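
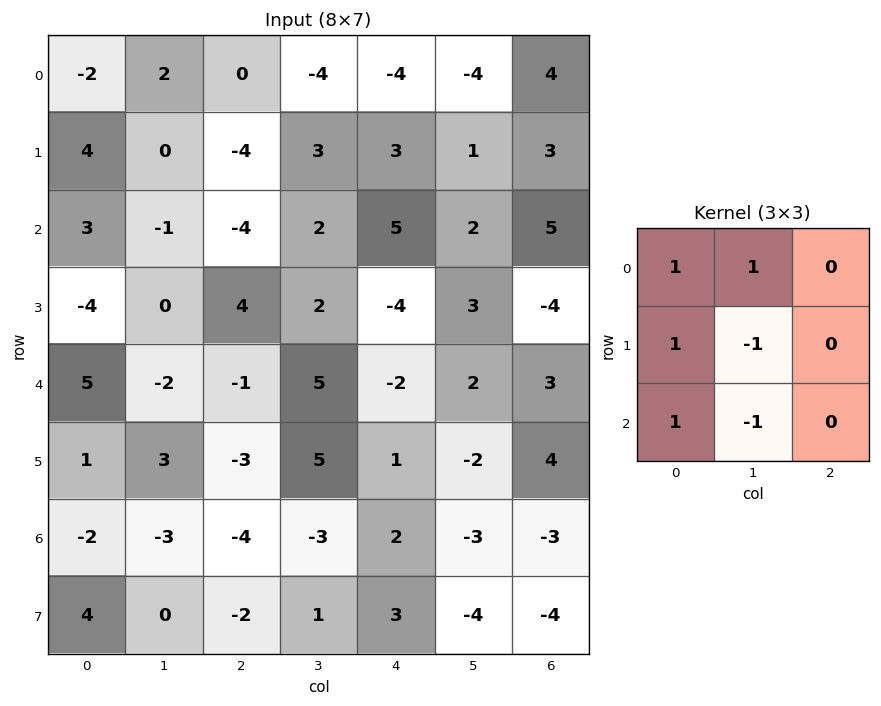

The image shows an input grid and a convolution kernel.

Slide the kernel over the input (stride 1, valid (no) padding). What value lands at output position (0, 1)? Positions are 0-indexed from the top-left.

9

The receptive field on the input at this output position is [2 0 -4 / 0 -4 3 / -1 -4 2]. Elementwise product with the kernel and sum: 2·1 + 0·1 + 0·1 + -4·-1 + -1·1 + -4·-1.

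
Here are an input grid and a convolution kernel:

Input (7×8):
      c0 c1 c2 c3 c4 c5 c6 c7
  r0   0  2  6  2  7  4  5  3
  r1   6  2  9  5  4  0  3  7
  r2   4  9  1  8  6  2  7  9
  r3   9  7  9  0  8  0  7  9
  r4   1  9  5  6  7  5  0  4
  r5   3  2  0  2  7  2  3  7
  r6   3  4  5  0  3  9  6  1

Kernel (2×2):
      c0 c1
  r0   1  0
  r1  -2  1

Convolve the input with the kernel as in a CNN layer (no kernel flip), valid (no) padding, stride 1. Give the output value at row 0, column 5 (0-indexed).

7

The receptive field on the input at this output position is [4 5 / 0 3]. Elementwise product with the kernel and sum: 4·1 + 0·-2 + 3·1.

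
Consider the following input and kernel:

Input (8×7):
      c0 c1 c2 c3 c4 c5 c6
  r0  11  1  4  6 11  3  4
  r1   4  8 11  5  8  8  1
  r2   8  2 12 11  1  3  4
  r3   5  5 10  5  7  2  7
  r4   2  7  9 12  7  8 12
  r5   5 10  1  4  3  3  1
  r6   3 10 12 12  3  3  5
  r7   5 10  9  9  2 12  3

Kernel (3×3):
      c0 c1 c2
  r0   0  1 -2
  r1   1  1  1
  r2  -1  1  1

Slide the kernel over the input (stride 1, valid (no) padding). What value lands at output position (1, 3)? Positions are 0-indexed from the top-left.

11

The receptive field on the input at this output position is [5 8 8 / 11 1 3 / 5 7 2]. Elementwise product with the kernel and sum: 8·1 + 8·-2 + 11·1 + 1·1 + 3·1 + 5·-1 + 7·1 + 2·1.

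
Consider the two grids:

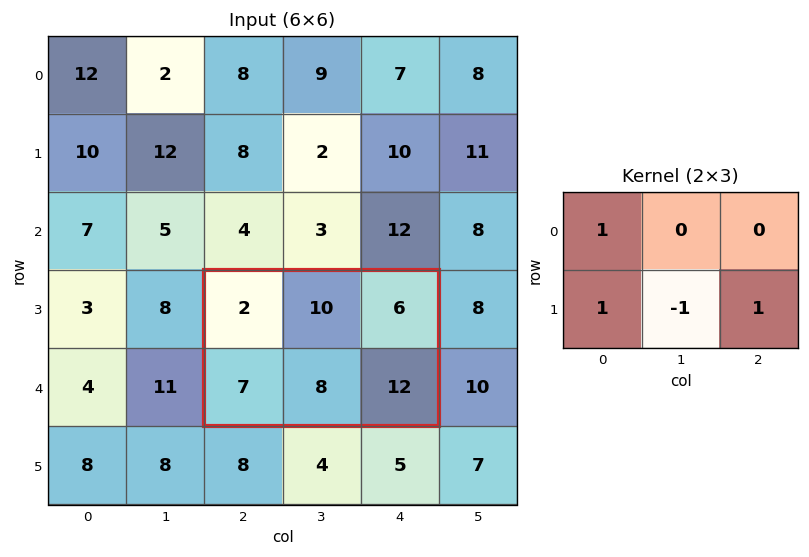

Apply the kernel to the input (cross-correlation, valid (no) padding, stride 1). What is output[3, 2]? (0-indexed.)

13

The receptive field on the input at this output position is [2 10 6 / 7 8 12]. Elementwise product with the kernel and sum: 2·1 + 7·1 + 8·-1 + 12·1.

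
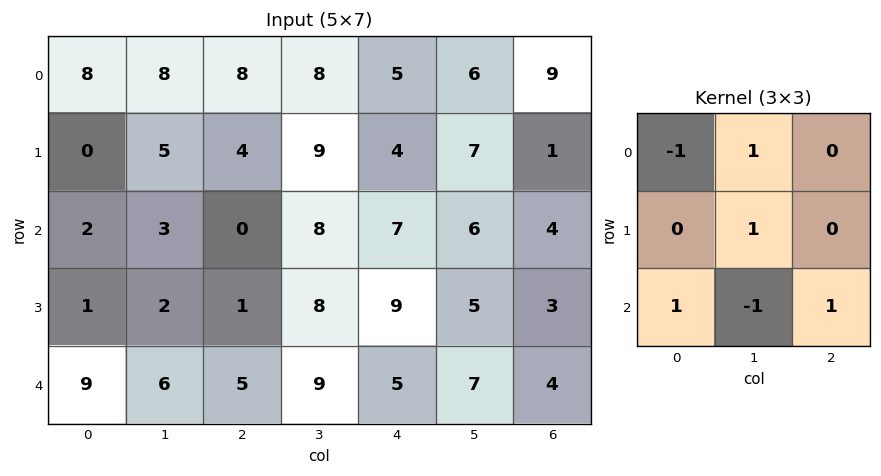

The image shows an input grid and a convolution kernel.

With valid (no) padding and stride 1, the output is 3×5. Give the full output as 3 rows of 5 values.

Output[0,0]: The receptive field on the input at this output position is [8 8 8 / 0 5 4 / 2 3 0]. Elementwise product with the kernel and sum: 8·-1 + 8·1 + 5·1 + 2·1 + 3·-1 + 0·1.

4 15 8 8 13
8 8 15 6 16
11 8 17 19 6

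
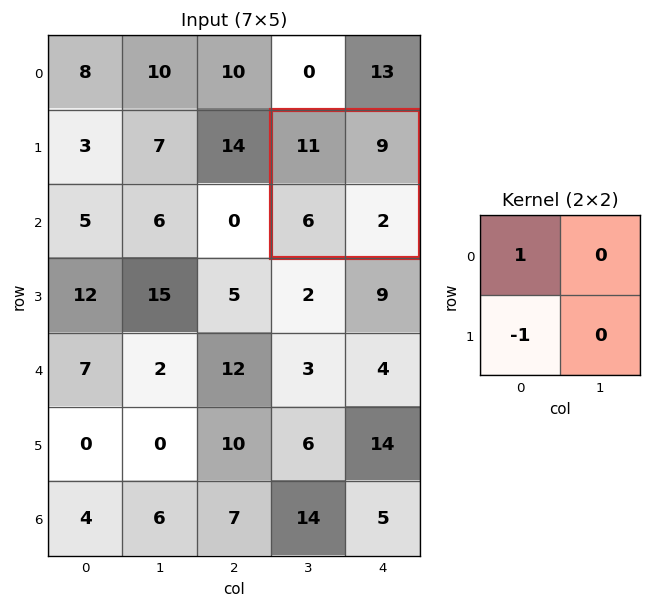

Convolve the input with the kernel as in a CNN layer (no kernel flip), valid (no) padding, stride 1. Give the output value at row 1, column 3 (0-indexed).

5

The receptive field on the input at this output position is [11 9 / 6 2]. Elementwise product with the kernel and sum: 11·1 + 6·-1.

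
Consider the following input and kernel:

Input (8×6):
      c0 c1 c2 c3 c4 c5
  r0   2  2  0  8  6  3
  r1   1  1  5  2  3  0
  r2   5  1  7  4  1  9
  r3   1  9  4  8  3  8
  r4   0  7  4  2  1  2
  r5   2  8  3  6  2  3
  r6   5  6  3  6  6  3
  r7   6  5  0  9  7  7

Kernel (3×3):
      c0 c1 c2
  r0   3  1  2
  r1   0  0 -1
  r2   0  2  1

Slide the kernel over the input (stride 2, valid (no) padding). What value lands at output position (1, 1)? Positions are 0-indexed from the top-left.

29

The receptive field on the input at this output position is [7 4 1 / 4 8 3 / 4 2 1]. Elementwise product with the kernel and sum: 7·3 + 4·1 + 1·2 + 3·-1 + 2·2 + 1·1.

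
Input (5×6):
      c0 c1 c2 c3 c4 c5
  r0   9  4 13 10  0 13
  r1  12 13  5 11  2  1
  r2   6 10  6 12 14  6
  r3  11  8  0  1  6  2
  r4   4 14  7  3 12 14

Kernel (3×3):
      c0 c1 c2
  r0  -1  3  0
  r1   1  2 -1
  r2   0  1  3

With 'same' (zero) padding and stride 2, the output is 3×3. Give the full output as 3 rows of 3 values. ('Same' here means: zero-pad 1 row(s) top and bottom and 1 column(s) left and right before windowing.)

65 58 2
73 15 41
27 17 30

Output[0,0]: The receptive field on the zero-padded input at this output position is [0 0 0 / 0 9 4 / 0 12 13]. Elementwise product with the kernel and sum: 0·-1 + 0·3 + 0·1 + 9·2 + 4·-1 + 12·1 + 13·3.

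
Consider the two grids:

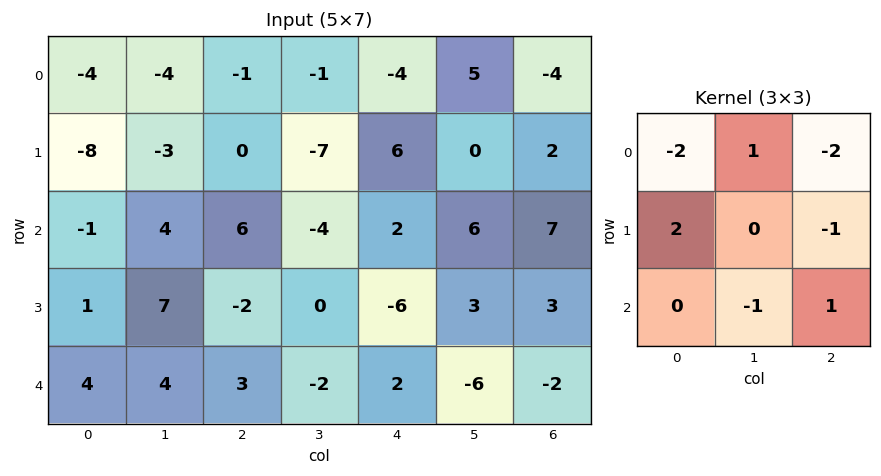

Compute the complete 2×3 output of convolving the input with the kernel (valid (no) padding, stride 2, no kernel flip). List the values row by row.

Output[0,0]: The receptive field on the input at this output position is [-4 -4 -1 / -8 -3 0 / -1 4 6]. Elementwise product with the kernel and sum: -4·-2 + -4·1 + -1·-2 + -8·2 + 0·-1 + 4·-1 + 6·1.
Output[0,1]: The receptive field on the input at this output position is [-1 -1 -4 / 0 -7 6 / 6 -4 2]. Elementwise product with the kernel and sum: -1·-2 + -1·1 + -4·-2 + 0·2 + 6·-1 + -4·-1 + 2·1.

-8 9 32
-3 -14 -23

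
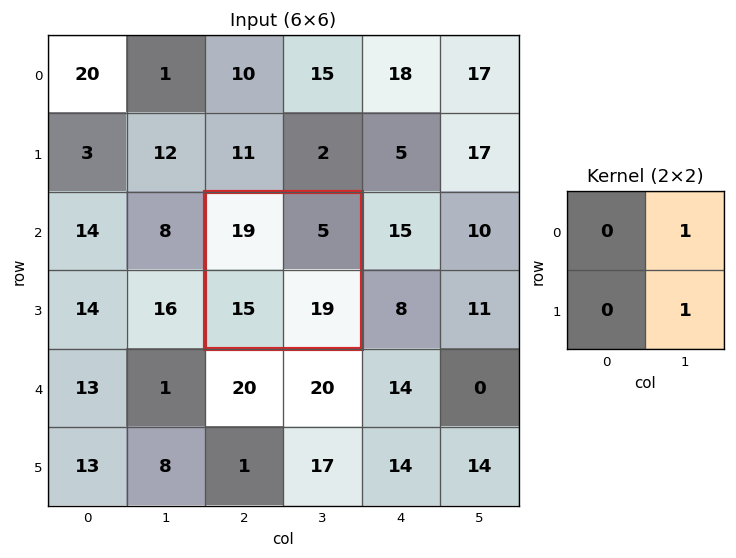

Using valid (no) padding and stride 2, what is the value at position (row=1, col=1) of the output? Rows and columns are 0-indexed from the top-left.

The receptive field on the input at this output position is [19 5 / 15 19]. Elementwise product with the kernel and sum: 5·1 + 19·1.

24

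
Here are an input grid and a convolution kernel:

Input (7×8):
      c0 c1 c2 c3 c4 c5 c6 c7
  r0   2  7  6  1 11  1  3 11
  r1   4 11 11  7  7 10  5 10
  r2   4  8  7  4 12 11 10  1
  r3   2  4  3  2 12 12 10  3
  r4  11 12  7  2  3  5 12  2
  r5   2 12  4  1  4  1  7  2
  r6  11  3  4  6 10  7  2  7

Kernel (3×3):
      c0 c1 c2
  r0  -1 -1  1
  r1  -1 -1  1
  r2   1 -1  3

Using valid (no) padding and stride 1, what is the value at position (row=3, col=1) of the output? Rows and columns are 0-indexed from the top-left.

The receptive field on the input at this output position is [4 3 2 / 12 7 2 / 12 4 1]. Elementwise product with the kernel and sum: 4·-1 + 3·-1 + 2·1 + 12·-1 + 7·-1 + 2·1 + 12·1 + 4·-1 + 1·3.

-11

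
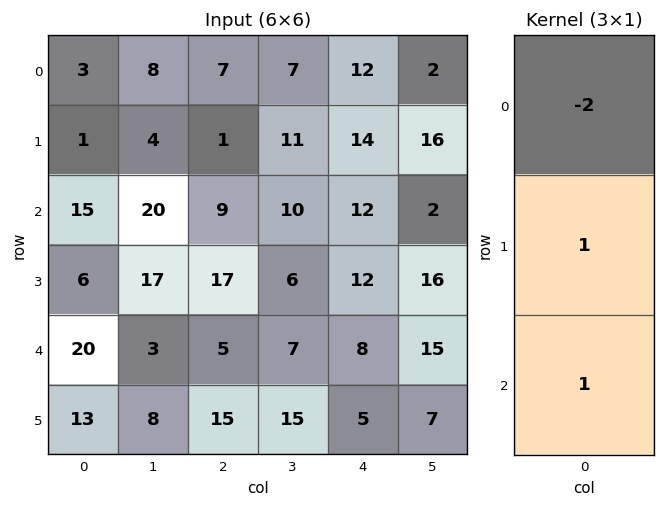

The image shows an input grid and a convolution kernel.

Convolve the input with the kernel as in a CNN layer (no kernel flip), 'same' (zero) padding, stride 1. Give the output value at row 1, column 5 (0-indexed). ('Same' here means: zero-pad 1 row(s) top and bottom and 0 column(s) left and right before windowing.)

14

The receptive field on the zero-padded input at this output position is [2 / 16 / 2]. Elementwise product with the kernel and sum: 2·-2 + 16·1 + 2·1.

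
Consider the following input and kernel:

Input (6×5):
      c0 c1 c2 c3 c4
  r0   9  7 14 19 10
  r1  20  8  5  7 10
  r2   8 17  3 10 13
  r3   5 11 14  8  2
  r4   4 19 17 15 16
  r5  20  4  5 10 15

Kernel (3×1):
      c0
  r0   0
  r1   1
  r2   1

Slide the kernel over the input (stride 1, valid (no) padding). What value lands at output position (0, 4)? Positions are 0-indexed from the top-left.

The receptive field on the input at this output position is [10 / 10 / 13]. Elementwise product with the kernel and sum: 10·1 + 13·1.

23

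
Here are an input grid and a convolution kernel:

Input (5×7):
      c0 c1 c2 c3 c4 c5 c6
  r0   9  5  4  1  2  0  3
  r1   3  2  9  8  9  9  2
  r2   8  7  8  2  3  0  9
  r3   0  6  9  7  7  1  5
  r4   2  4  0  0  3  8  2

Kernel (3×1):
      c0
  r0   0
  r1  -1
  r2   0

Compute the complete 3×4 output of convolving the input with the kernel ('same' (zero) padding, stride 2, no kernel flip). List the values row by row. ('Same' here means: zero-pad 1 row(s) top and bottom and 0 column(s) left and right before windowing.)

Output[0,0]: The receptive field on the zero-padded input at this output position is [0 / 9 / 3]. Elementwise product with the kernel and sum: 9·-1.

-9 -4 -2 -3
-8 -8 -3 -9
-2 0 -3 -2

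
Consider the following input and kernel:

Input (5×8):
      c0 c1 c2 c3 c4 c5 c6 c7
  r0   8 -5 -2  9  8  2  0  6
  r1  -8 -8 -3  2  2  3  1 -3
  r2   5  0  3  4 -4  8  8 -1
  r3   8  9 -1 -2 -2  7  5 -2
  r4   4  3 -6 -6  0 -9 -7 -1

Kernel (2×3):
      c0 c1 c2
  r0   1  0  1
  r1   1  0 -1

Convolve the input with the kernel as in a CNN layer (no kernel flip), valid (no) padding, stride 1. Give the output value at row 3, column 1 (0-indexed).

The receptive field on the input at this output position is [9 -1 -2 / 3 -6 -6]. Elementwise product with the kernel and sum: 9·1 + -2·1 + 3·1 + -6·-1.

16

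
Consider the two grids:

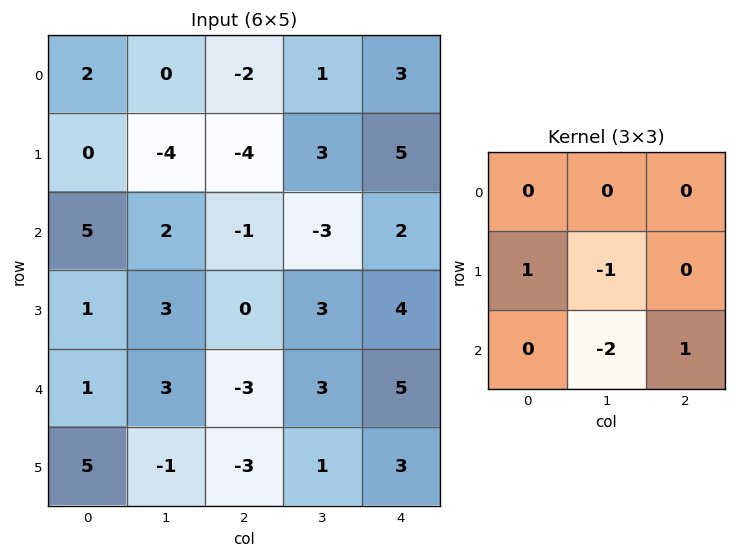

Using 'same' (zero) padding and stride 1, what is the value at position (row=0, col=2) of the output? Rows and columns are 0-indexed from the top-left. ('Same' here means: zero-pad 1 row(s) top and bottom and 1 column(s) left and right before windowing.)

13

The receptive field on the zero-padded input at this output position is [0 0 0 / 0 -2 1 / -4 -4 3]. Elementwise product with the kernel and sum: 0·1 + -2·-1 + -4·-2 + 3·1.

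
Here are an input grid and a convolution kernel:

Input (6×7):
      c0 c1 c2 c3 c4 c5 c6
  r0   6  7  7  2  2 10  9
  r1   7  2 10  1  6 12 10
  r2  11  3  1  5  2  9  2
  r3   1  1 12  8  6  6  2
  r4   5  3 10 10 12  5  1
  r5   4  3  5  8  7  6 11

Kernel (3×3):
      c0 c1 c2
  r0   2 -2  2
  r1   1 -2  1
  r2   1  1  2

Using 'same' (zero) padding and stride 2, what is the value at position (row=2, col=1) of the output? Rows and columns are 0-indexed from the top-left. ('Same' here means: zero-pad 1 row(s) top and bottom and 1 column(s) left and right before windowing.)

11

The receptive field on the zero-padded input at this output position is [1 12 8 / 3 10 10 / 3 5 8]. Elementwise product with the kernel and sum: 1·2 + 12·-2 + 8·2 + 3·1 + 10·-2 + 10·1 + 3·1 + 5·1 + 8·2.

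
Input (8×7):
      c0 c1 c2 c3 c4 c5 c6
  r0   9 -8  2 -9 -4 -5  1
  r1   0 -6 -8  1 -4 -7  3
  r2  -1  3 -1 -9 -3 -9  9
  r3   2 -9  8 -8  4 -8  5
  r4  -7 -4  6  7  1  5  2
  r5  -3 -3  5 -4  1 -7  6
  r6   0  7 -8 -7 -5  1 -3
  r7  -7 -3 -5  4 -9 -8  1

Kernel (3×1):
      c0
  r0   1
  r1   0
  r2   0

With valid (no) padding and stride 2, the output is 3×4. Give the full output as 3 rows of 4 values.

Output[0,0]: The receptive field on the input at this output position is [9 / 0 / -1]. Elementwise product with the kernel and sum: 9·1.
Output[0,1]: The receptive field on the input at this output position is [2 / -8 / -1]. Elementwise product with the kernel and sum: 2·1.

9 2 -4 1
-1 -1 -3 9
-7 6 1 2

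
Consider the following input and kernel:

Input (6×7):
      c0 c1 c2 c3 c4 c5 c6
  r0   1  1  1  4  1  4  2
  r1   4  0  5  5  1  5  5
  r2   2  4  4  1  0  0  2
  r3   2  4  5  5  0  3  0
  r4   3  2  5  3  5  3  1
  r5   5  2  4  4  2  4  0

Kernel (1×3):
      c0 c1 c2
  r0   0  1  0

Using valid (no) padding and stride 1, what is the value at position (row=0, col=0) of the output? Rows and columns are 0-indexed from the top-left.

The receptive field on the input at this output position is [1 1 1]. Elementwise product with the kernel and sum: 1·1.

1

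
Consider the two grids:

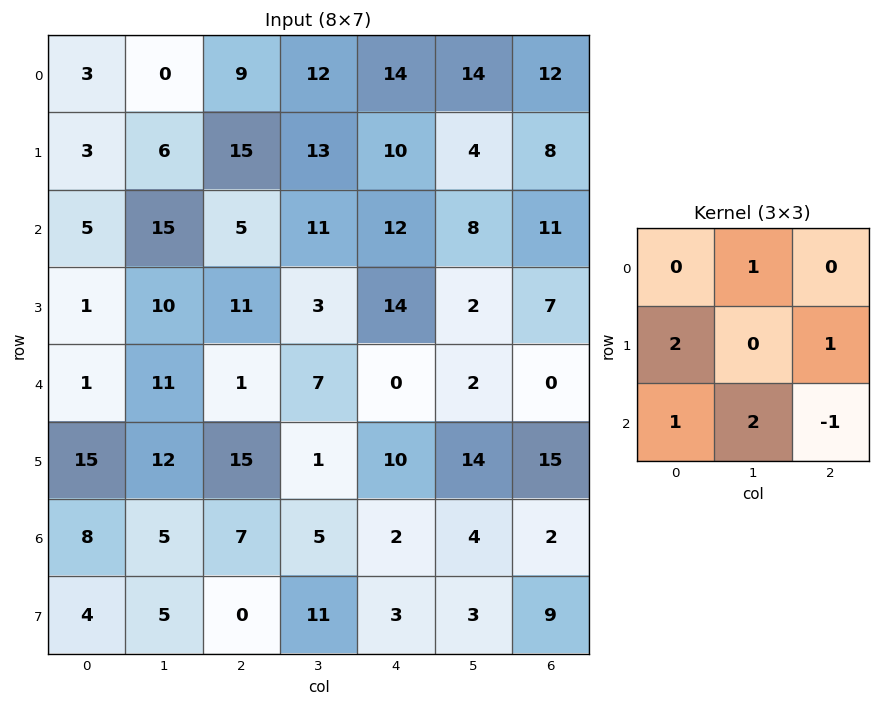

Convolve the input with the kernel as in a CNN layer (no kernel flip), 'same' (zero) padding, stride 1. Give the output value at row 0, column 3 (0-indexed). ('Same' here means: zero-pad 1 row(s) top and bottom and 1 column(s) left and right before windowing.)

63

The receptive field on the zero-padded input at this output position is [0 0 0 / 9 12 14 / 15 13 10]. Elementwise product with the kernel and sum: 0·1 + 9·2 + 14·1 + 15·1 + 13·2 + 10·-1.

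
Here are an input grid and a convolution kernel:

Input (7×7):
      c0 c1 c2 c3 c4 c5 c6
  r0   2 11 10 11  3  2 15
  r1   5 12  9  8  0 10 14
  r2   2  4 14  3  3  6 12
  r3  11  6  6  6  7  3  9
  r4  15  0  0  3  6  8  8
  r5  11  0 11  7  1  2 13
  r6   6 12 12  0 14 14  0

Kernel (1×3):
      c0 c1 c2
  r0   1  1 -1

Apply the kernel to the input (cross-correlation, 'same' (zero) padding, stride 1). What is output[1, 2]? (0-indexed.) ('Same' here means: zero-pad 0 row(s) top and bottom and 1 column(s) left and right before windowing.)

13

The receptive field on the zero-padded input at this output position is [12 9 8]. Elementwise product with the kernel and sum: 12·1 + 9·1 + 8·-1.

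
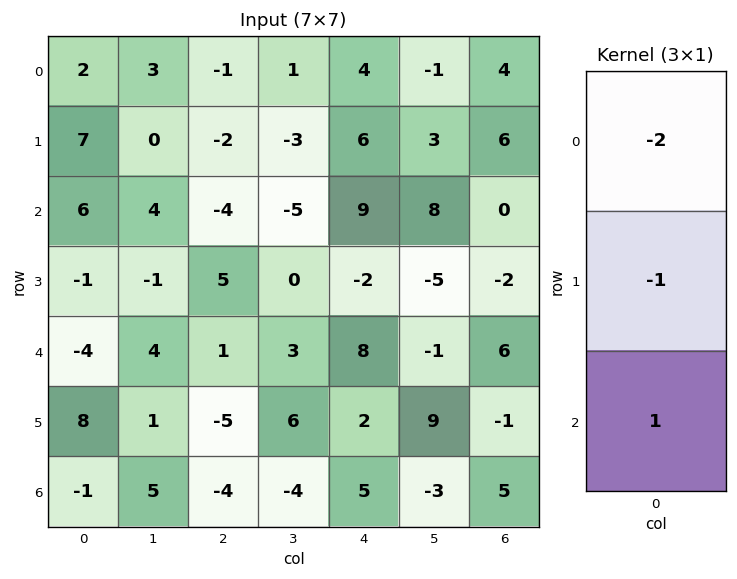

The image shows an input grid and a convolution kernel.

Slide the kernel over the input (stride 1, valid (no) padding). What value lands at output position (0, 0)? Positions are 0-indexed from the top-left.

-5

The receptive field on the input at this output position is [2 / 7 / 6]. Elementwise product with the kernel and sum: 2·-2 + 7·-1 + 6·1.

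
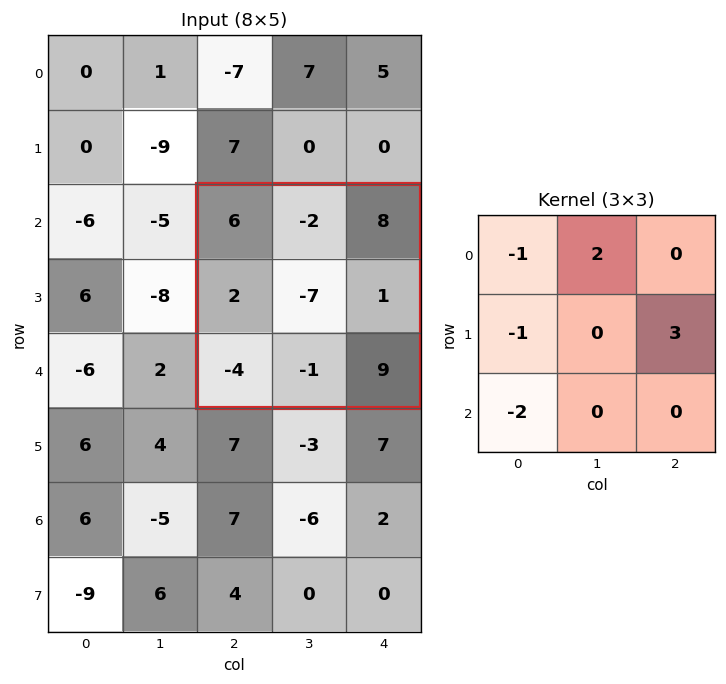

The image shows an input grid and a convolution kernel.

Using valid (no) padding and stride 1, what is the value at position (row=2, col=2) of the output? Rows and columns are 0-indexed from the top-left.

-1

The receptive field on the input at this output position is [6 -2 8 / 2 -7 1 / -4 -1 9]. Elementwise product with the kernel and sum: 6·-1 + -2·2 + 2·-1 + 1·3 + -4·-2.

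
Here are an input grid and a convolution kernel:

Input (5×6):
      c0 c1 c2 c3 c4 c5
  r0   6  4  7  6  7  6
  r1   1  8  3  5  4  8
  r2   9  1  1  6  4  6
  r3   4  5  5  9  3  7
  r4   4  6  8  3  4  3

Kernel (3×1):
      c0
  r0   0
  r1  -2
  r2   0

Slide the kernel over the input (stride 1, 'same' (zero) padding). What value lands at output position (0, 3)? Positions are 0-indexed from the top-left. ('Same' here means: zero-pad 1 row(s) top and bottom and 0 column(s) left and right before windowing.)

The receptive field on the zero-padded input at this output position is [0 / 6 / 5]. Elementwise product with the kernel and sum: 6·-2.

-12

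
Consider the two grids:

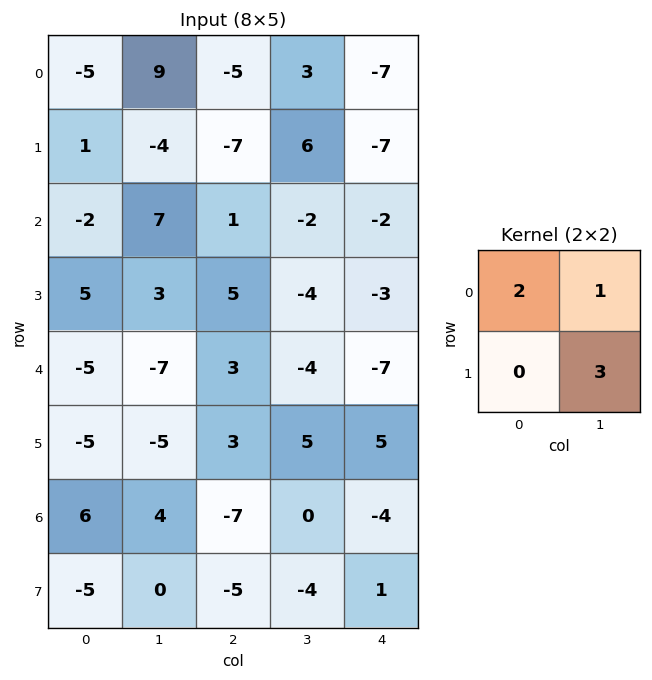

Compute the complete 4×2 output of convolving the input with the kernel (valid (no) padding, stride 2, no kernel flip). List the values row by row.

-13 11
12 -12
-32 17
16 -26

Output[0,0]: The receptive field on the input at this output position is [-5 9 / 1 -4]. Elementwise product with the kernel and sum: -5·2 + 9·1 + -4·3.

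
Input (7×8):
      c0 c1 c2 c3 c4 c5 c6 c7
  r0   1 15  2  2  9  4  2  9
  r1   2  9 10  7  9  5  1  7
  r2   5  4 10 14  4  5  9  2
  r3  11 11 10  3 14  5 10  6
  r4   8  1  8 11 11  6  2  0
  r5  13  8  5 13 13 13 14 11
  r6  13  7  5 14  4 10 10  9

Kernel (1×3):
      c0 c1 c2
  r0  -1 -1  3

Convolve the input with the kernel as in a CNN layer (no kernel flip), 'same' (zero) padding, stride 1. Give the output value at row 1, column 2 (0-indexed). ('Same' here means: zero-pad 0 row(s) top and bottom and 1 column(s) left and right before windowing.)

The receptive field on the zero-padded input at this output position is [9 10 7]. Elementwise product with the kernel and sum: 9·-1 + 10·-1 + 7·3.

2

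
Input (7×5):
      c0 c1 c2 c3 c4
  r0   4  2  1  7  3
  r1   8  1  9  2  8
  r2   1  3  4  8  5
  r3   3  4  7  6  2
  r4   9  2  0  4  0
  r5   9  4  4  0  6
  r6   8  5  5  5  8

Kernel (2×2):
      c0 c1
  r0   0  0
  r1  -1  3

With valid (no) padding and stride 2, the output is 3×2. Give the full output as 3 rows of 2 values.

Output[0,0]: The receptive field on the input at this output position is [4 2 / 8 1]. Elementwise product with the kernel and sum: 8·-1 + 1·3.
Output[0,1]: The receptive field on the input at this output position is [1 7 / 9 2]. Elementwise product with the kernel and sum: 9·-1 + 2·3.

-5 -3
9 11
3 -4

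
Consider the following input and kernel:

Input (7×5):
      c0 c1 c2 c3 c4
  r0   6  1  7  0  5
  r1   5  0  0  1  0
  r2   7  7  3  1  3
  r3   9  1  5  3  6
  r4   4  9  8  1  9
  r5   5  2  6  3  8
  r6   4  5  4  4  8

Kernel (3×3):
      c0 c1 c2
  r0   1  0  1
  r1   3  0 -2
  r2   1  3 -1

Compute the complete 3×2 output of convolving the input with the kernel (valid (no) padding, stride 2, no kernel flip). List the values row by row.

Output[0,0]: The receptive field on the input at this output position is [6 1 7 / 5 0 0 / 7 7 3]. Elementwise product with the kernel and sum: 6·1 + 7·1 + 5·3 + 0·-2 + 7·1 + 7·3 + 3·-1.

53 15
50 11
30 27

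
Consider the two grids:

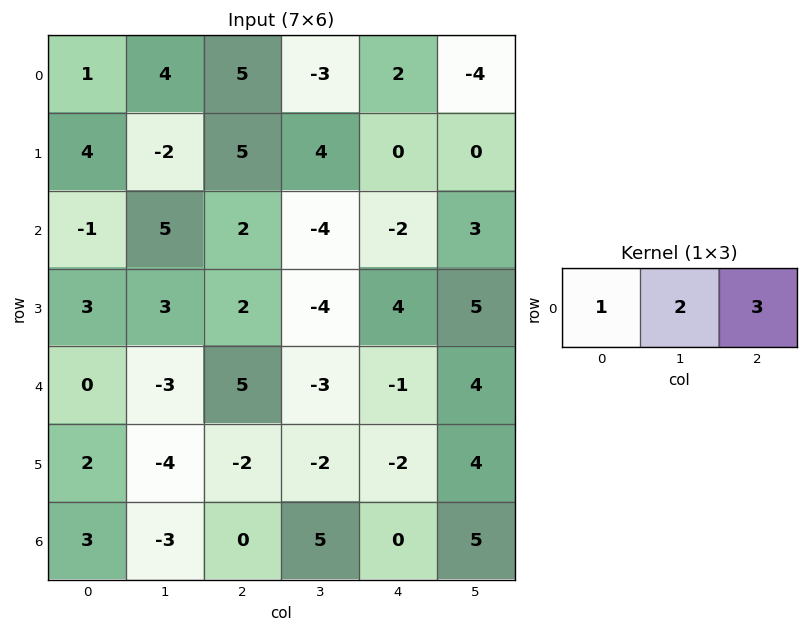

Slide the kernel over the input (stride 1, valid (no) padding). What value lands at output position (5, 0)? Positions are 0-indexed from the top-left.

-12

The receptive field on the input at this output position is [2 -4 -2]. Elementwise product with the kernel and sum: 2·1 + -4·2 + -2·3.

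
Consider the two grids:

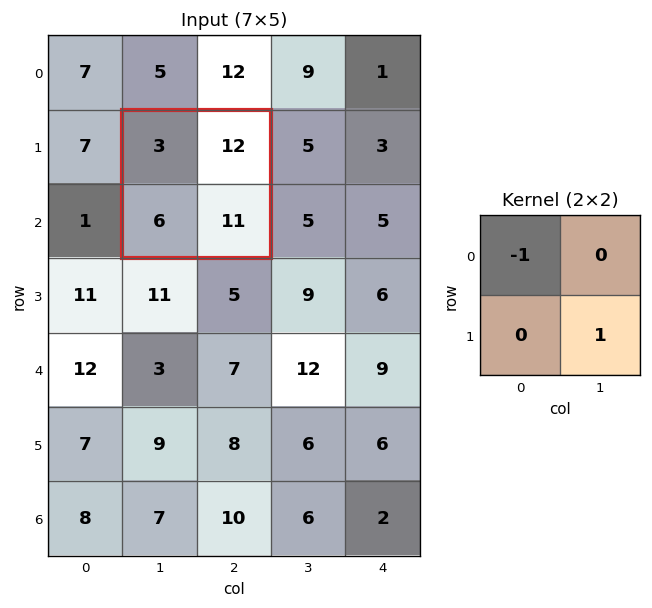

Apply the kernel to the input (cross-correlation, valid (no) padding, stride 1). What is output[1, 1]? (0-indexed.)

8

The receptive field on the input at this output position is [3 12 / 6 11]. Elementwise product with the kernel and sum: 3·-1 + 11·1.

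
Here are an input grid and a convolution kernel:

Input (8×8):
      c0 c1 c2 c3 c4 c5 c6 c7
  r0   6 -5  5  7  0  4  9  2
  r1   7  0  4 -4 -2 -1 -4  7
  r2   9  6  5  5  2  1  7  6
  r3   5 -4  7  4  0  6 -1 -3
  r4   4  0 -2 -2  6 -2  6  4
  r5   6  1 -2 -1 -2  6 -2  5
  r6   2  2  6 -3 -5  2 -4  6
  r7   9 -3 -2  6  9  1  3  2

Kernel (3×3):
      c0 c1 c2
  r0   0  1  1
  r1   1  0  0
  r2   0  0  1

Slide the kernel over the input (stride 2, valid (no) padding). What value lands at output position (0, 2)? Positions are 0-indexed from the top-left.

18

The receptive field on the input at this output position is [0 4 9 / -2 -1 -4 / 2 1 7]. Elementwise product with the kernel and sum: 4·1 + 9·1 + -2·1 + 7·1.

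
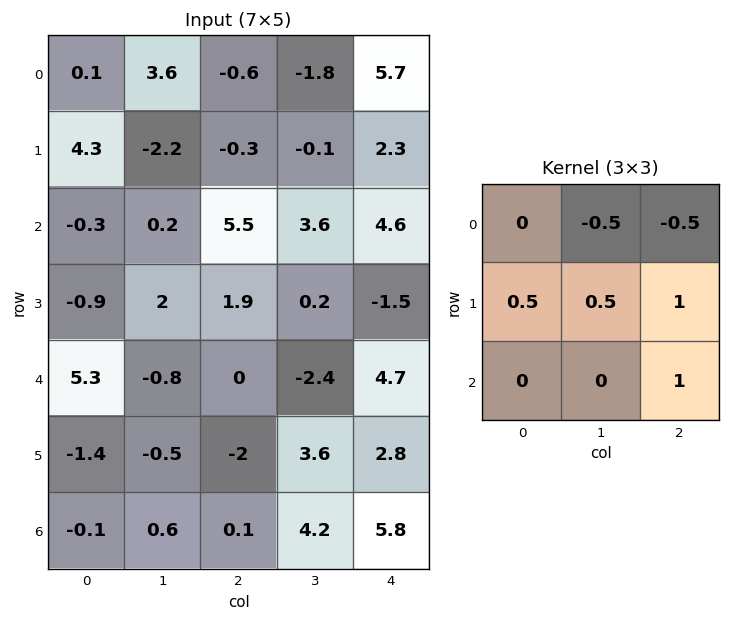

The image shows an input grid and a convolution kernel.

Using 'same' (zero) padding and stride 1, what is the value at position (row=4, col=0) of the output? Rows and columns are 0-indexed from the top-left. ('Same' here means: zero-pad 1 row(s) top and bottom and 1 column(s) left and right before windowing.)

The receptive field on the zero-padded input at this output position is [0 -0.9 2 / 0 5.3 -0.8 / 0 -1.4 -0.5]. Elementwise product with the kernel and sum: -0.9·-0.5 + 2·-0.5 + 0·0.5 + 5.3·0.5 + -0.8·1 + -0.5·1.

0.8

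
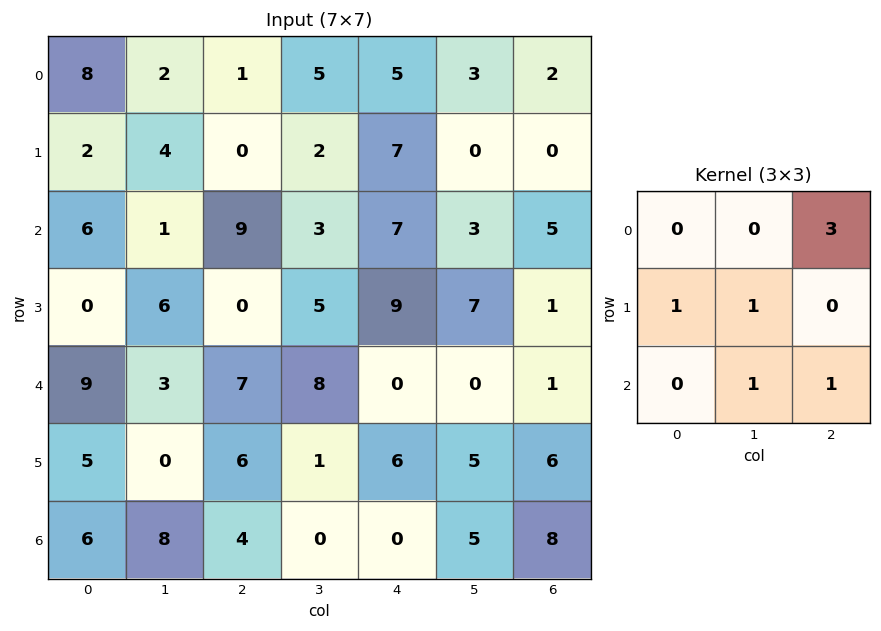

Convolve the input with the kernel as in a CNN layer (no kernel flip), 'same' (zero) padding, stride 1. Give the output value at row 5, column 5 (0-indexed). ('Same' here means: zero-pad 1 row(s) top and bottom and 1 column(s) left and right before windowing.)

27

The receptive field on the zero-padded input at this output position is [0 0 1 / 6 5 6 / 0 5 8]. Elementwise product with the kernel and sum: 1·3 + 6·1 + 5·1 + 5·1 + 8·1.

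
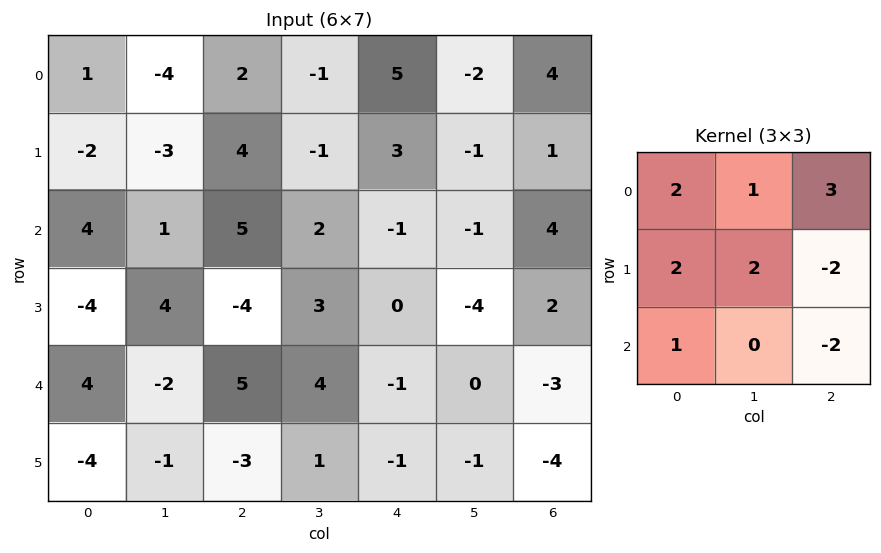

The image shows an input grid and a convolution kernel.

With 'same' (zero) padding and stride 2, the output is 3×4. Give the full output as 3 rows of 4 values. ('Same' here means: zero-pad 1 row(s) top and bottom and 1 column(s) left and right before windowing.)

16 -3 13 3
-13 1 13 1
22 8 3 -13

Output[0,0]: The receptive field on the zero-padded input at this output position is [0 0 0 / 0 1 -4 / 0 -2 -3]. Elementwise product with the kernel and sum: 0·2 + 0·1 + 0·3 + 0·2 + 1·2 + -4·-2 + 0·1 + -3·-2.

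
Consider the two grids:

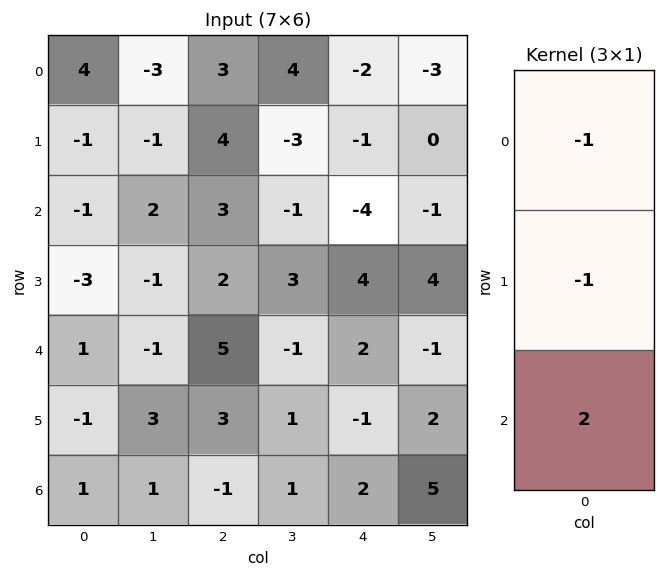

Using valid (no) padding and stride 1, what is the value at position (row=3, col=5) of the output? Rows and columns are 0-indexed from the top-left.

1

The receptive field on the input at this output position is [4 / -1 / 2]. Elementwise product with the kernel and sum: 4·-1 + -1·-1 + 2·2.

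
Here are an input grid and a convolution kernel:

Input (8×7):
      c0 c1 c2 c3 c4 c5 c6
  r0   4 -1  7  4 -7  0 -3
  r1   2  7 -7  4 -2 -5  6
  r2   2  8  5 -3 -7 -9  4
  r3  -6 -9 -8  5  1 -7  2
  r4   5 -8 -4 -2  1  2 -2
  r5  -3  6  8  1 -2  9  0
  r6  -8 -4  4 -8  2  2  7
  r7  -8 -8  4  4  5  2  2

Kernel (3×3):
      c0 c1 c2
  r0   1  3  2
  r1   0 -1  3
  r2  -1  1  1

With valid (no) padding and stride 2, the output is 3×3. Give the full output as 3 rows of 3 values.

Output[0,0]: The receptive field on the input at this output position is [4 -1 7 / 2 7 -7 / 2 8 5]. Elementwise product with the kernel and sum: 4·1 + -1·3 + 7·2 + 7·-1 + -7·3 + 2·-1 + 8·1 + 5·1.

-2 -20 12
4 -17 -14
-1 -25 1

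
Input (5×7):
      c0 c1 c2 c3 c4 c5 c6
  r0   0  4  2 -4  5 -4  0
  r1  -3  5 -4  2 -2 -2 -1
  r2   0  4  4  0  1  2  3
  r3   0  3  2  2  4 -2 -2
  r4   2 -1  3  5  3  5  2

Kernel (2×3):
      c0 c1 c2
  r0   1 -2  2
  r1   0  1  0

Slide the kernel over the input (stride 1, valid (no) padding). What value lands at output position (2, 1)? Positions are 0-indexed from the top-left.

-2

The receptive field on the input at this output position is [4 4 0 / 3 2 2]. Elementwise product with the kernel and sum: 4·1 + 4·-2 + 0·2 + 2·1.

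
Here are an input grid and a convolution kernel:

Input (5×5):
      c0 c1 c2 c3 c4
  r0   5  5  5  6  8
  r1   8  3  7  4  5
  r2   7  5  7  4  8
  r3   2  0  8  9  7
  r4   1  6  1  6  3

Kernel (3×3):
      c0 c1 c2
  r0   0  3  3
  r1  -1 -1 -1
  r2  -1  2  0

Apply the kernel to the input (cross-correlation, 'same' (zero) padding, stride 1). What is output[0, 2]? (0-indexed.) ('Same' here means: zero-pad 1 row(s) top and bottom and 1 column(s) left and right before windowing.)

The receptive field on the zero-padded input at this output position is [0 0 0 / 5 5 6 / 3 7 4]. Elementwise product with the kernel and sum: 0·3 + 0·3 + 5·-1 + 5·-1 + 6·-1 + 3·-1 + 7·2.

-5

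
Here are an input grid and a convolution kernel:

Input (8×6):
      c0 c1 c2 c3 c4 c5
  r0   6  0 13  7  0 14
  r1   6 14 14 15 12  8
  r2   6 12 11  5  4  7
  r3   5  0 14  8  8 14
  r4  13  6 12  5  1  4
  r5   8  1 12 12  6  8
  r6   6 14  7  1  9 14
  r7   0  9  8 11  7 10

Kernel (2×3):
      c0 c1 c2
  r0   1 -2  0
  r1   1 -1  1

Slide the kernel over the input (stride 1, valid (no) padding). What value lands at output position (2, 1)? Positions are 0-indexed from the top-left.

-16

The receptive field on the input at this output position is [12 11 5 / 0 14 8]. Elementwise product with the kernel and sum: 12·1 + 11·-2 + 0·1 + 14·-1 + 8·1.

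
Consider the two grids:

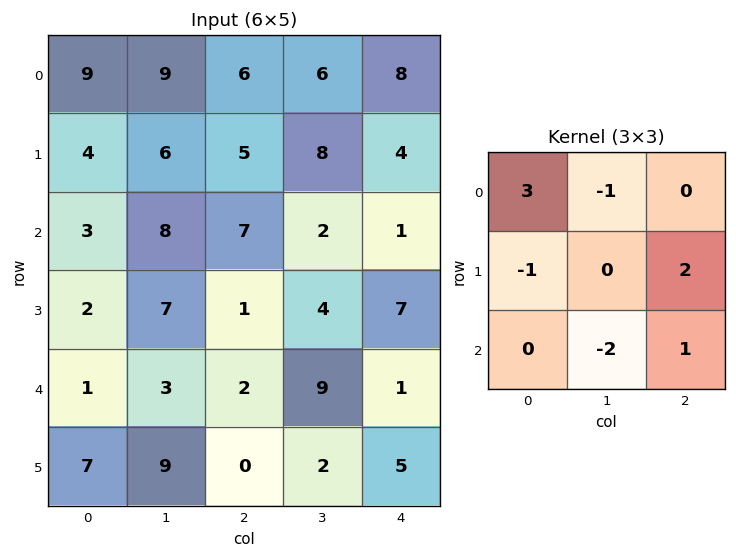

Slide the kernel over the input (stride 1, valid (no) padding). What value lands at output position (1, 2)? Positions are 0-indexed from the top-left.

The receptive field on the input at this output position is [5 8 4 / 7 2 1 / 1 4 7]. Elementwise product with the kernel and sum: 5·3 + 8·-1 + 7·-1 + 1·2 + 4·-2 + 7·1.

1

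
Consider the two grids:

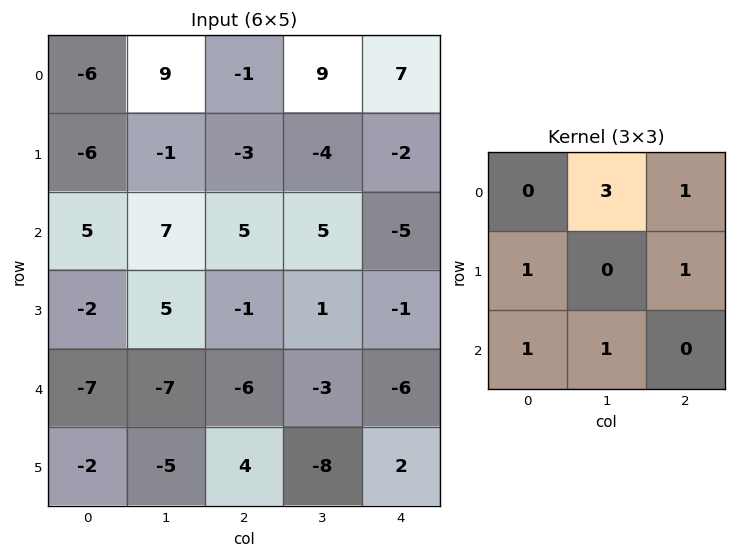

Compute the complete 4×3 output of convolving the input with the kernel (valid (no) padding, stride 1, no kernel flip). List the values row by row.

Output[0,0]: The receptive field on the input at this output position is [-6 9 -1 / -6 -1 -3 / 5 7 5]. Elementwise product with the kernel and sum: 9·3 + -1·1 + -6·1 + -3·1 + 5·1 + 7·1.

29 13 39
7 3 -14
9 13 -1
-6 -13 -14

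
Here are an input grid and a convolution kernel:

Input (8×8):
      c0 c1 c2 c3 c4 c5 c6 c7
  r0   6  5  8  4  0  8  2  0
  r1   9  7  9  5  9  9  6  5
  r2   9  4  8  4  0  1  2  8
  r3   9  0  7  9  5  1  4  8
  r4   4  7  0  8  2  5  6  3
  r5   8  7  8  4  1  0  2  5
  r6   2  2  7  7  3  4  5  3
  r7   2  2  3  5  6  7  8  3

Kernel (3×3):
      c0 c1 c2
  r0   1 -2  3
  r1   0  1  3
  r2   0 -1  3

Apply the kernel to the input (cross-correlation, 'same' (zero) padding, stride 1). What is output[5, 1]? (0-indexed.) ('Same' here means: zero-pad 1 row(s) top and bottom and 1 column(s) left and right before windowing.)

40

The receptive field on the zero-padded input at this output position is [4 7 0 / 8 7 8 / 2 2 7]. Elementwise product with the kernel and sum: 4·1 + 7·-2 + 0·3 + 7·1 + 8·3 + 2·-1 + 7·3.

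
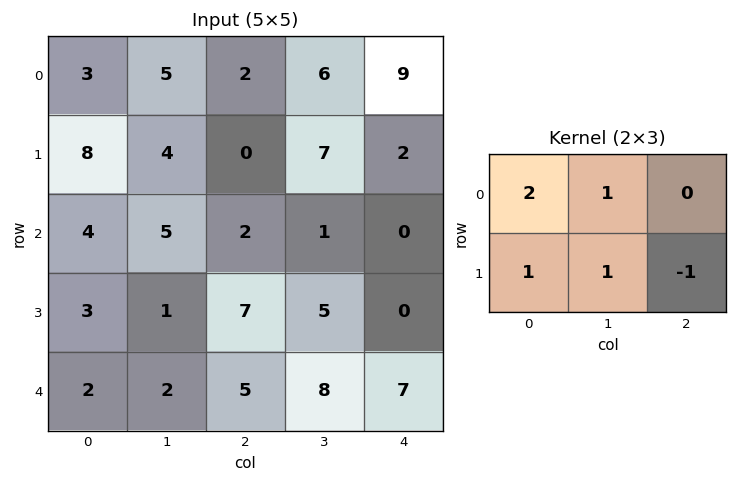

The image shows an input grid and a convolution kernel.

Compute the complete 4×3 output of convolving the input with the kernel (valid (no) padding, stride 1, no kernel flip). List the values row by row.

23 9 15
27 14 10
10 15 17
6 8 25

Output[0,0]: The receptive field on the input at this output position is [3 5 2 / 8 4 0]. Elementwise product with the kernel and sum: 3·2 + 5·1 + 8·1 + 4·1 + 0·-1.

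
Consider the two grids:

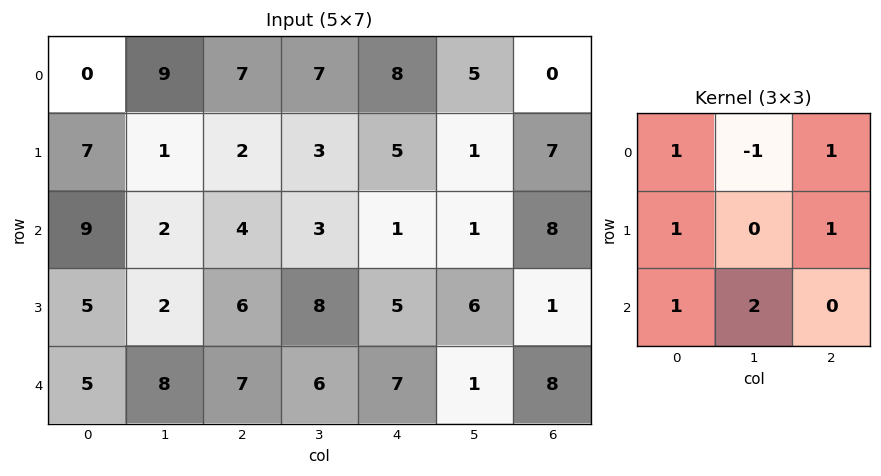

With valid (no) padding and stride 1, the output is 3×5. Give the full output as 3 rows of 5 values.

Output[0,0]: The receptive field on the input at this output position is [0 9 7 / 7 1 2 / 9 2 4]. Elementwise product with the kernel and sum: 0·1 + 9·-1 + 7·1 + 7·1 + 2·1 + 9·1 + 2·2.

20 23 25 13 18
30 21 31 21 37
43 33 32 37 23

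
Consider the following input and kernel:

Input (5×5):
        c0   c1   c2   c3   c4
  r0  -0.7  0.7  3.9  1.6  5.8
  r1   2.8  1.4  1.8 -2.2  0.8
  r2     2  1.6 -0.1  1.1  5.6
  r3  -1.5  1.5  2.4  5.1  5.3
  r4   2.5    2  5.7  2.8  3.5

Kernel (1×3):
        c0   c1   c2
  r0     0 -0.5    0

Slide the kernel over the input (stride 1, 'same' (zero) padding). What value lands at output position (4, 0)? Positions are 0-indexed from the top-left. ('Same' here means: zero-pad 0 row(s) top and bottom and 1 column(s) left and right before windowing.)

The receptive field on the zero-padded input at this output position is [0 2.5 2]. Elementwise product with the kernel and sum: 2.5·-0.5.

-1.25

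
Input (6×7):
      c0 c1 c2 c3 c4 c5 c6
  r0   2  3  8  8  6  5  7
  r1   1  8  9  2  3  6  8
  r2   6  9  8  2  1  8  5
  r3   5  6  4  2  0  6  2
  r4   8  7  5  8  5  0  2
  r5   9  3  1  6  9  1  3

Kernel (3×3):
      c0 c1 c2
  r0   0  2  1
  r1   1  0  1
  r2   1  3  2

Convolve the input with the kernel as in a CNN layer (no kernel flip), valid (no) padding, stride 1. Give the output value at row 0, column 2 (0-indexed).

50

The receptive field on the input at this output position is [8 8 6 / 9 2 3 / 8 2 1]. Elementwise product with the kernel and sum: 8·2 + 6·1 + 9·1 + 3·1 + 8·1 + 2·3 + 1·2.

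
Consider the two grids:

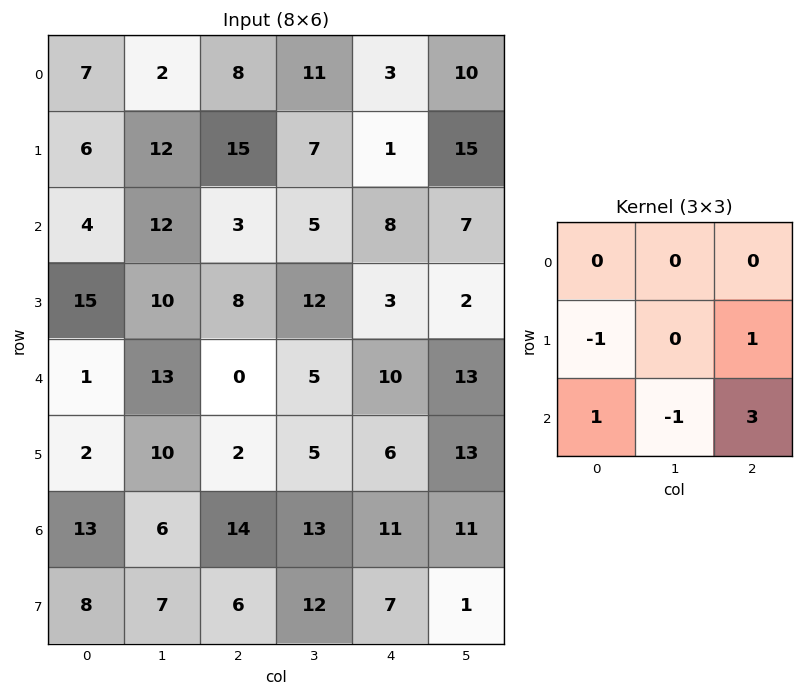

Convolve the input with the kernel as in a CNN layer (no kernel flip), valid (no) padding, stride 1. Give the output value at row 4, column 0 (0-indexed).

The receptive field on the input at this output position is [1 13 0 / 2 10 2 / 13 6 14]. Elementwise product with the kernel and sum: 2·-1 + 2·1 + 13·1 + 6·-1 + 14·3.

49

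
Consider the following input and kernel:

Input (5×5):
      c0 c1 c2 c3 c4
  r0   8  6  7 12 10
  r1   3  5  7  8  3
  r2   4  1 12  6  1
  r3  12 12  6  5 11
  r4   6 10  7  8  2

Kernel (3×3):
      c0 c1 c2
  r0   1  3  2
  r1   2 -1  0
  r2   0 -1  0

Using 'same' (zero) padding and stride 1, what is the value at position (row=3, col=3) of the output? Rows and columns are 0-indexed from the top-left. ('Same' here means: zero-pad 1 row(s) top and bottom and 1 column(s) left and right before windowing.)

The receptive field on the zero-padded input at this output position is [12 6 1 / 6 5 11 / 7 8 2]. Elementwise product with the kernel and sum: 12·1 + 6·3 + 1·2 + 6·2 + 5·-1 + 8·-1.

31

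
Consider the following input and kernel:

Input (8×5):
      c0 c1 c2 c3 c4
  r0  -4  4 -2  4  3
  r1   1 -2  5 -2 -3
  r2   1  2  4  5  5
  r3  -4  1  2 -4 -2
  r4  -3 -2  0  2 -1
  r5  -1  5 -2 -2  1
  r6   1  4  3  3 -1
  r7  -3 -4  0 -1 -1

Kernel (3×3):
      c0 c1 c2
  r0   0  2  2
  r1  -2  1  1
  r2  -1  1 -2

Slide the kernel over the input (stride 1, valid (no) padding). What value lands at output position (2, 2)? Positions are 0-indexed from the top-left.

The receptive field on the input at this output position is [4 5 5 / 2 -4 -2 / 0 2 -1]. Elementwise product with the kernel and sum: 5·2 + 5·2 + 2·-2 + -4·1 + -2·1 + 0·-1 + 2·1 + -1·-2.

14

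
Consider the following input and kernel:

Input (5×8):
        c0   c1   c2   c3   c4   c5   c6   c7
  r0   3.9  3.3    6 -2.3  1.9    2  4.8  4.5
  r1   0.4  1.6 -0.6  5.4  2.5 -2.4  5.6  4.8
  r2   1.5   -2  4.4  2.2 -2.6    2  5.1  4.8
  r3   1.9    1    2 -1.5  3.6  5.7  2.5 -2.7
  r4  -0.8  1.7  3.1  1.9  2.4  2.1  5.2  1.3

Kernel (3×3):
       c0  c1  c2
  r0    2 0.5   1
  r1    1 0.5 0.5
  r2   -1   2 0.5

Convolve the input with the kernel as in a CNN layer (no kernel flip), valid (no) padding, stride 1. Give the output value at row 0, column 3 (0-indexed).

The receptive field on the input at this output position is [-2.3 1.9 2 / 5.4 2.5 -2.4 / 2.2 -2.6 2]. Elementwise product with the kernel and sum: -2.3·2 + 1.9·0.5 + 2·1 + 5.4·1 + 2.5·0.5 + -2.4·0.5 + 2.2·-1 + -2.6·2 + 2·0.5.

-2.6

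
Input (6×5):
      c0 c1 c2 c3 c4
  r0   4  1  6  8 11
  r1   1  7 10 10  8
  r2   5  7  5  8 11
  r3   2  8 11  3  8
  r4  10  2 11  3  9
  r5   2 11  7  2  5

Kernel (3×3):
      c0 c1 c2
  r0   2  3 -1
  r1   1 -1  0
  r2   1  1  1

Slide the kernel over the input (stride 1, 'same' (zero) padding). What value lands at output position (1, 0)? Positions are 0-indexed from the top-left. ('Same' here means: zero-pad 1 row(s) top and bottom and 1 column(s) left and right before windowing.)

22

The receptive field on the zero-padded input at this output position is [0 4 1 / 0 1 7 / 0 5 7]. Elementwise product with the kernel and sum: 0·2 + 4·3 + 1·-1 + 0·1 + 1·-1 + 0·1 + 5·1 + 7·1.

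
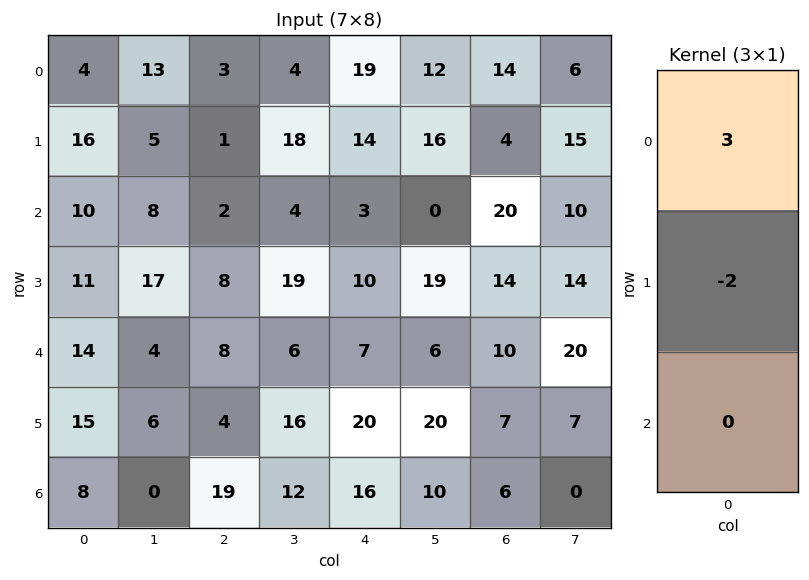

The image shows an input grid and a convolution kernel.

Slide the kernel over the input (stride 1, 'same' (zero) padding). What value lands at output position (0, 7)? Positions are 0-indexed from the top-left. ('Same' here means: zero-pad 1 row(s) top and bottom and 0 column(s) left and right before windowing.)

The receptive field on the zero-padded input at this output position is [0 / 6 / 15]. Elementwise product with the kernel and sum: 0·3 + 6·-2.

-12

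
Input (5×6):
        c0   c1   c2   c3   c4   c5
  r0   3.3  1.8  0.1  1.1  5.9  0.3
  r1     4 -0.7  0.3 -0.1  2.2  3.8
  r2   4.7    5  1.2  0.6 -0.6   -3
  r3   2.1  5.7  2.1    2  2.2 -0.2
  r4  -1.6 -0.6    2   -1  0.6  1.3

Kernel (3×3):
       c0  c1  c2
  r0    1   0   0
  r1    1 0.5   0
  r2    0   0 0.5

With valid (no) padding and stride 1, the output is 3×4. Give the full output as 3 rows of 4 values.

7.55 1.55 0.05 0.6
12.25 5.9 2.9 0.1
10.65 11.25 4.6 4.35

Output[0,0]: The receptive field on the input at this output position is [3.3 1.8 0.1 / 4 -0.7 0.3 / 4.7 5 1.2]. Elementwise product with the kernel and sum: 3.3·1 + 4·1 + -0.7·0.5 + 1.2·0.5.
Output[0,1]: The receptive field on the input at this output position is [1.8 0.1 1.1 / -0.7 0.3 -0.1 / 5 1.2 0.6]. Elementwise product with the kernel and sum: 1.8·1 + -0.7·1 + 0.3·0.5 + 0.6·0.5.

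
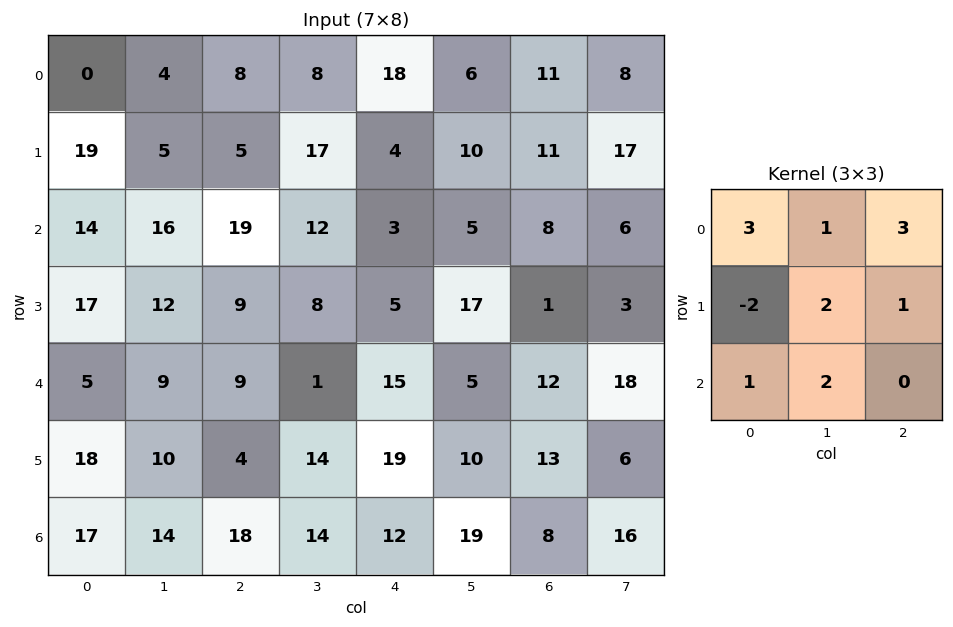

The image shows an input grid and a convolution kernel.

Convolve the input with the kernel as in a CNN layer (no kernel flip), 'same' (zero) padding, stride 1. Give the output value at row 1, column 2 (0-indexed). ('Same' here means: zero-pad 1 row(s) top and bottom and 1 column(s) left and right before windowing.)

The receptive field on the zero-padded input at this output position is [4 8 8 / 5 5 17 / 16 19 12]. Elementwise product with the kernel and sum: 4·3 + 8·1 + 8·3 + 5·-2 + 5·2 + 17·1 + 16·1 + 19·2.

115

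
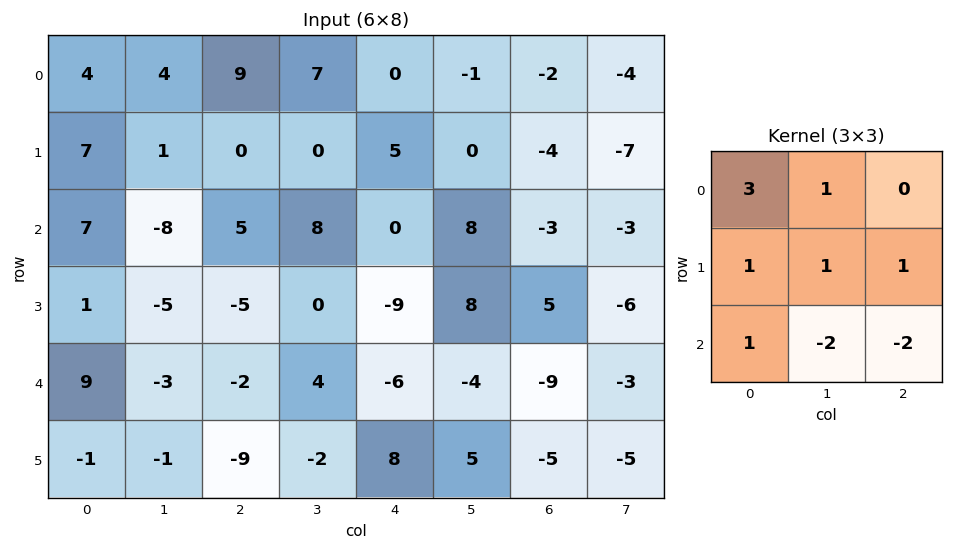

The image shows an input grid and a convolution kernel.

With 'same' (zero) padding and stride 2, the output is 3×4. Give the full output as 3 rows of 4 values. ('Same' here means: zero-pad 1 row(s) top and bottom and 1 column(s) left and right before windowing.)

Output[0,0]: The receptive field on the zero-padded input at this output position is [0 0 0 / 0 4 4 / 0 7 1]. Elementwise product with the kernel and sum: 0·3 + 0·1 + 0·1 + 4·1 + 4·1 + 0·1 + 7·-2 + 1·-2.
Output[0,1]: The receptive field on the zero-padded input at this output position is [0 0 0 / 4 9 7 / 1 0 0]. Elementwise product with the kernel and sum: 0·3 + 0·1 + 4·1 + 9·1 + 7·1 + 1·1 + 0·-2 + 0·-2.

-8 21 -4 15
14 13 23 8
11 0 -43 38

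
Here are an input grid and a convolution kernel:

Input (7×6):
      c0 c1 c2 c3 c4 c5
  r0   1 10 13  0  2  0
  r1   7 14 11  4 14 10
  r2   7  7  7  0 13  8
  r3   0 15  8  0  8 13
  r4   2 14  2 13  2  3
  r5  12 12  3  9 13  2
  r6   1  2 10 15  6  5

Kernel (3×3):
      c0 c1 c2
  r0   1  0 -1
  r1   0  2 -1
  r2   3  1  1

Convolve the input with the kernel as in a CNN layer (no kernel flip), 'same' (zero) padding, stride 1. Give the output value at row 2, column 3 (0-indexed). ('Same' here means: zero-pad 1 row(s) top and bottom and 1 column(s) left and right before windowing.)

16

The receptive field on the zero-padded input at this output position is [11 4 14 / 7 0 13 / 8 0 8]. Elementwise product with the kernel and sum: 11·1 + 14·-1 + 0·2 + 13·-1 + 8·3 + 0·1 + 8·1.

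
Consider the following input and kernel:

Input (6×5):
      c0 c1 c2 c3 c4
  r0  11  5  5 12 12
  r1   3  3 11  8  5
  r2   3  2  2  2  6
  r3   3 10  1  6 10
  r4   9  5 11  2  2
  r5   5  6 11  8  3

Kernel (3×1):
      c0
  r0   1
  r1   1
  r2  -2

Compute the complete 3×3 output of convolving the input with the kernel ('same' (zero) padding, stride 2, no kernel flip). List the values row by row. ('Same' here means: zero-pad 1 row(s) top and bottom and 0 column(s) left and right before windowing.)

5 -17 2
0 11 -9
2 -10 6

Output[0,0]: The receptive field on the zero-padded input at this output position is [0 / 11 / 3]. Elementwise product with the kernel and sum: 0·1 + 11·1 + 3·-2.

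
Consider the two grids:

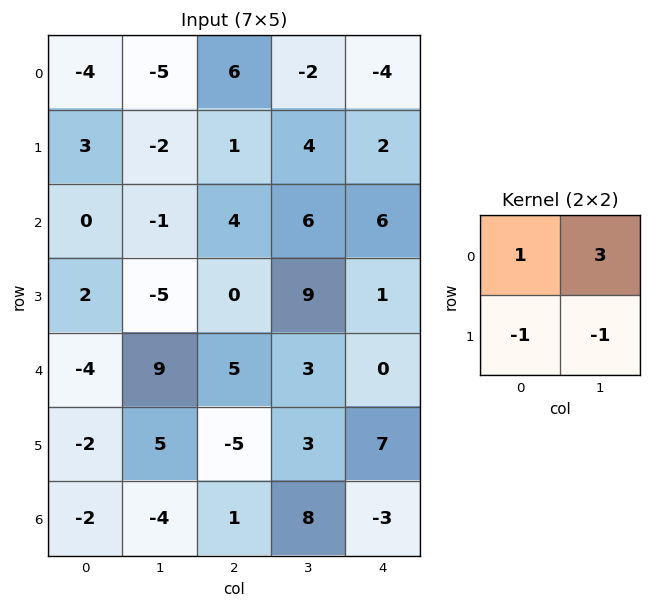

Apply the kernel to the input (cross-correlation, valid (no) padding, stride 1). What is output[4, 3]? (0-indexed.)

The receptive field on the input at this output position is [3 0 / 3 7]. Elementwise product with the kernel and sum: 3·1 + 0·3 + 3·-1 + 7·-1.

-7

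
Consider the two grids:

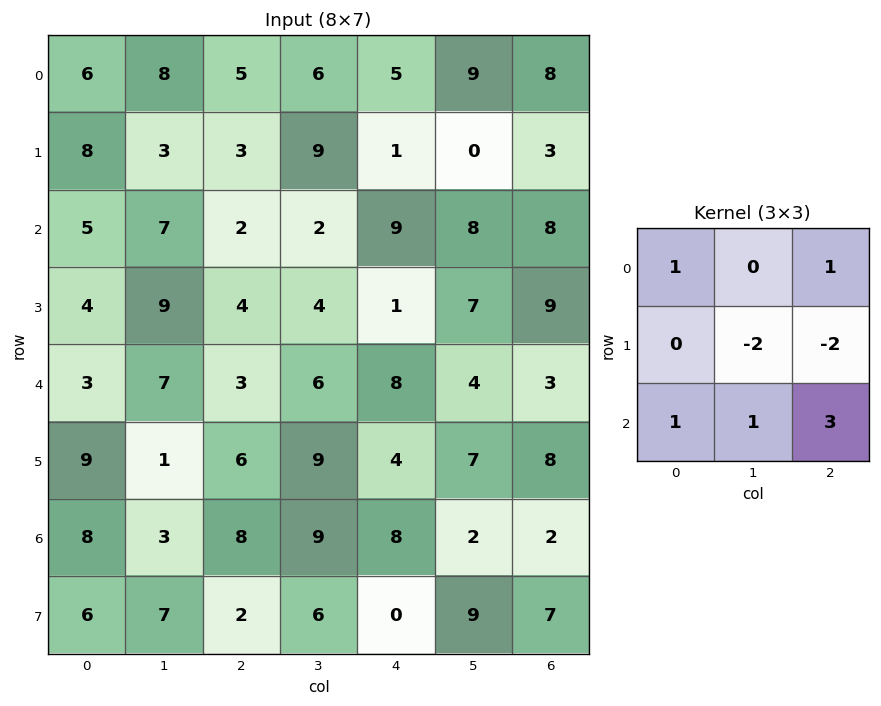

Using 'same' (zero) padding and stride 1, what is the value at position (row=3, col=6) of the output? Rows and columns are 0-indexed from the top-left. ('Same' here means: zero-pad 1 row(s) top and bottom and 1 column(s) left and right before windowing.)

The receptive field on the zero-padded input at this output position is [8 8 0 / 7 9 0 / 4 3 0]. Elementwise product with the kernel and sum: 8·1 + 0·1 + 9·-2 + 0·-2 + 4·1 + 3·1 + 0·3.

-3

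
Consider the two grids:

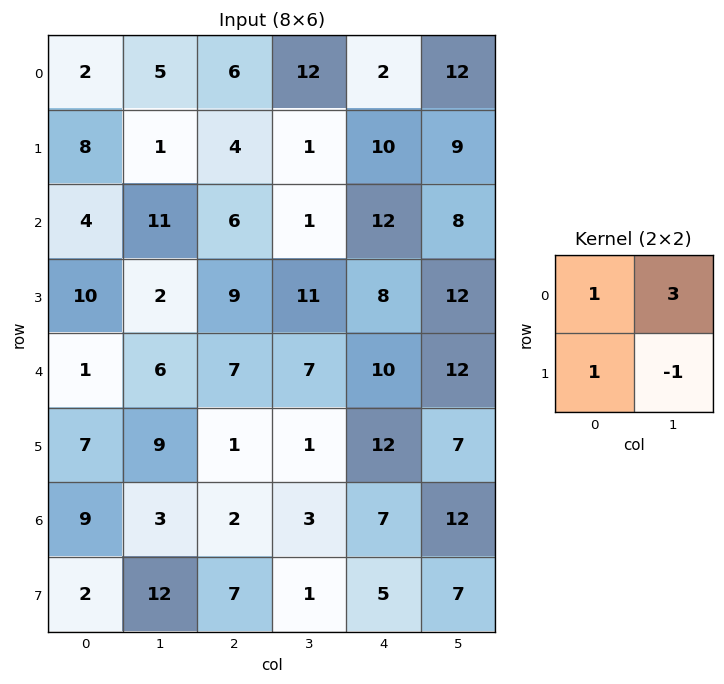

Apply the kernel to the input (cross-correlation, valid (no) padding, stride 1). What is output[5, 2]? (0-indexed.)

The receptive field on the input at this output position is [1 1 / 2 3]. Elementwise product with the kernel and sum: 1·1 + 1·3 + 2·1 + 3·-1.

3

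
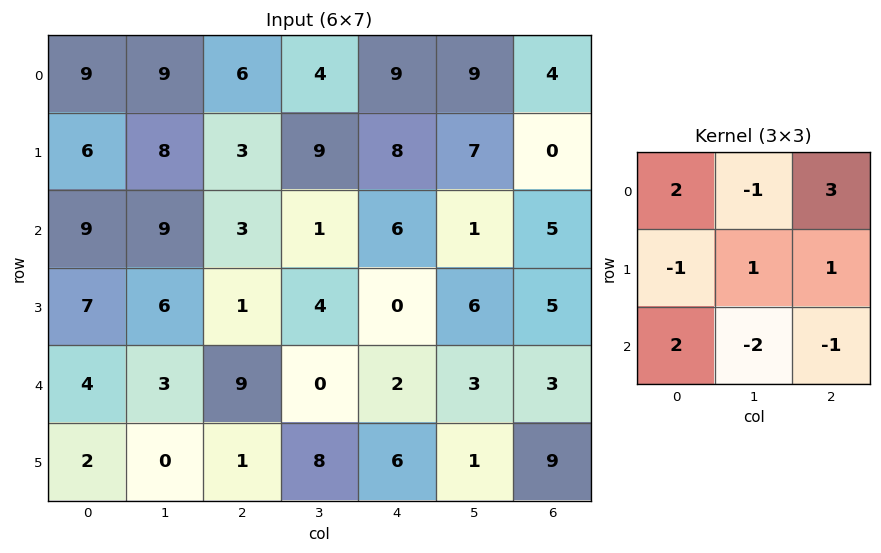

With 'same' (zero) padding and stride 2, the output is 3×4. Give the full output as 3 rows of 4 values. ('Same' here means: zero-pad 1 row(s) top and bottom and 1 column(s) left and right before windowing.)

-2 2 9 9
16 41 39 20
14 19 34 -9

Output[0,0]: The receptive field on the zero-padded input at this output position is [0 0 0 / 0 9 9 / 0 6 8]. Elementwise product with the kernel and sum: 0·2 + 0·-1 + 0·3 + 0·-1 + 9·1 + 9·1 + 0·2 + 6·-2 + 8·-1.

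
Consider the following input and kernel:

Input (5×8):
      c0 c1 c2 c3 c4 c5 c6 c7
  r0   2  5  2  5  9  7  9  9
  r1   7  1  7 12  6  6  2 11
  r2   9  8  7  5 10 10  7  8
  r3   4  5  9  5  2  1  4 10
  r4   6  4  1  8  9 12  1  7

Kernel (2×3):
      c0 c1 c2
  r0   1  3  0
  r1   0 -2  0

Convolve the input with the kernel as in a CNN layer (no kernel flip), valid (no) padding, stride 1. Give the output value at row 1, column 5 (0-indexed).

The receptive field on the input at this output position is [6 2 11 / 10 7 8]. Elementwise product with the kernel and sum: 6·1 + 2·3 + 7·-2.

-2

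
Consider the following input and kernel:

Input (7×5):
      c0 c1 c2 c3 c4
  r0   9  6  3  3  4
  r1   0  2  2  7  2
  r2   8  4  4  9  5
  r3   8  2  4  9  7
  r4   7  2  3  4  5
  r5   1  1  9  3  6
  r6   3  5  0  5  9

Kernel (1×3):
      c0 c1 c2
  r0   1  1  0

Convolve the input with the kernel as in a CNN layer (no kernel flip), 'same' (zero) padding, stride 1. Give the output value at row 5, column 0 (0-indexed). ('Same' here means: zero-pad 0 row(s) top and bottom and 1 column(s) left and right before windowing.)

1

The receptive field on the zero-padded input at this output position is [0 1 1]. Elementwise product with the kernel and sum: 0·1 + 1·1.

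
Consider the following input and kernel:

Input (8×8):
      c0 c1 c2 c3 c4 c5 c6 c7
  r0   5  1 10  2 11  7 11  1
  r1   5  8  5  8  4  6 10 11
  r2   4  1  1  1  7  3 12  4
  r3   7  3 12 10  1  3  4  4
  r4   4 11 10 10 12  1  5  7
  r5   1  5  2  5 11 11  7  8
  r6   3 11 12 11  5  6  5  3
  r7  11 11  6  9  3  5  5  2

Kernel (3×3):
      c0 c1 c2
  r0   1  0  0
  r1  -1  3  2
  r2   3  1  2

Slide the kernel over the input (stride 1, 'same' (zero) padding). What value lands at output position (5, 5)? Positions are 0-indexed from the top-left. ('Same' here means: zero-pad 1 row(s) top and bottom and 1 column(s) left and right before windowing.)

The receptive field on the zero-padded input at this output position is [12 1 5 / 11 11 7 / 5 6 5]. Elementwise product with the kernel and sum: 12·1 + 11·-1 + 11·3 + 7·2 + 5·3 + 6·1 + 5·2.

79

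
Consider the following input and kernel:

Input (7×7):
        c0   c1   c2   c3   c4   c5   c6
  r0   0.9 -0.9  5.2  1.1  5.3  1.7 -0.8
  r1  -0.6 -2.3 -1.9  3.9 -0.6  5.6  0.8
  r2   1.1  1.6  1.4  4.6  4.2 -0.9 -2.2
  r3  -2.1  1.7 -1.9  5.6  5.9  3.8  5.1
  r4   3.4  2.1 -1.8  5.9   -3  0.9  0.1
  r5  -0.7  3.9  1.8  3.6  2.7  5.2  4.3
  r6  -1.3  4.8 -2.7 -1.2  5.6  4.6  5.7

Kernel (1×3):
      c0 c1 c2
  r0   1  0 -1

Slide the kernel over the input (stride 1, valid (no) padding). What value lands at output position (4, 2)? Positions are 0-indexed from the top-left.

The receptive field on the input at this output position is [-1.8 5.9 -3]. Elementwise product with the kernel and sum: -1.8·1 + -3·-1.

1.2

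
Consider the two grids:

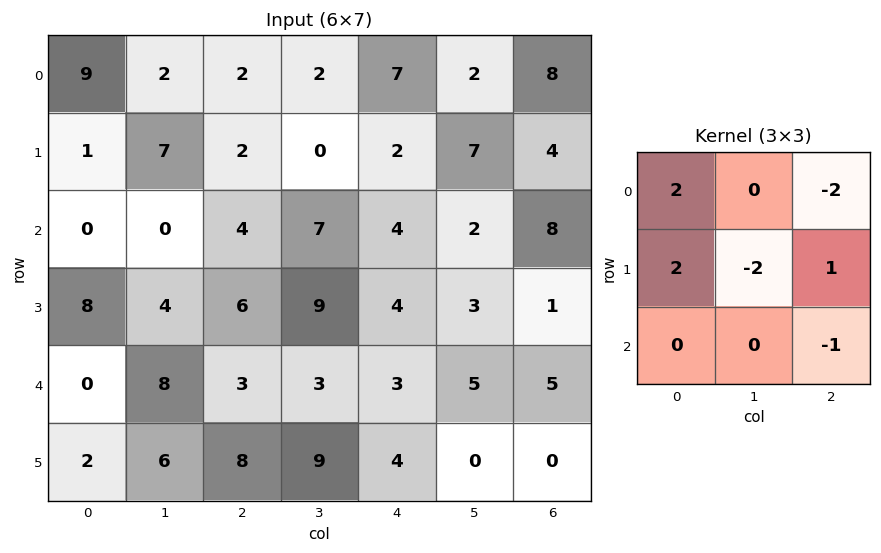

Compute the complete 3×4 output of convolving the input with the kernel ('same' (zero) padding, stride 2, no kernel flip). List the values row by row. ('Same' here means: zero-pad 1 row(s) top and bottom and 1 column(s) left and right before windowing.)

-23 2 -15 -12
-18 4 -9 2
-6 -6 17 6

Output[0,0]: The receptive field on the zero-padded input at this output position is [0 0 0 / 0 9 2 / 0 1 7]. Elementwise product with the kernel and sum: 0·2 + 0·-2 + 0·2 + 9·-2 + 2·1 + 7·-1.
Output[0,1]: The receptive field on the zero-padded input at this output position is [0 0 0 / 2 2 2 / 7 2 0]. Elementwise product with the kernel and sum: 0·2 + 0·-2 + 2·2 + 2·-2 + 2·1 + 0·-1.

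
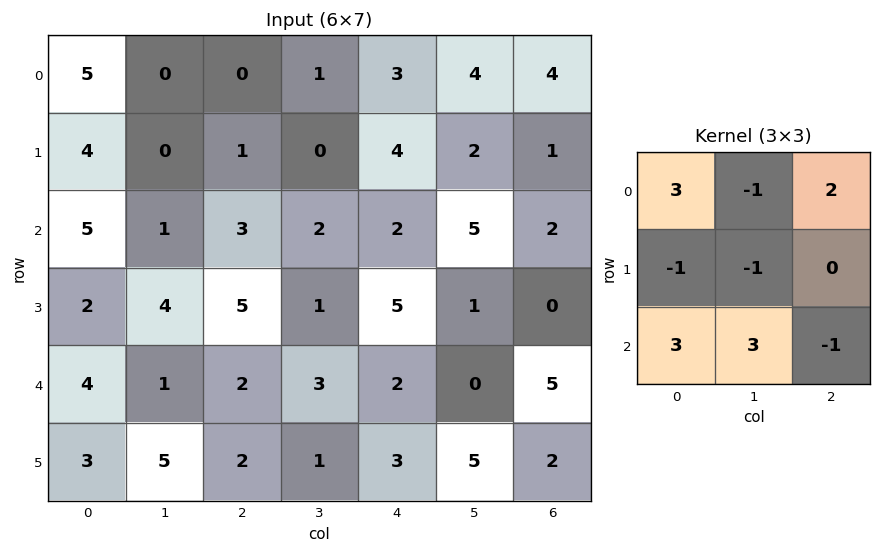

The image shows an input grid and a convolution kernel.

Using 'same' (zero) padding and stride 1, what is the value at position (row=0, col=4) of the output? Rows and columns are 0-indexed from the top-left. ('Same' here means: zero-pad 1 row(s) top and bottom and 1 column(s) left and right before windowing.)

6

The receptive field on the zero-padded input at this output position is [0 0 0 / 1 3 4 / 0 4 2]. Elementwise product with the kernel and sum: 0·3 + 0·-1 + 0·2 + 1·-1 + 3·-1 + 0·3 + 4·3 + 2·-1.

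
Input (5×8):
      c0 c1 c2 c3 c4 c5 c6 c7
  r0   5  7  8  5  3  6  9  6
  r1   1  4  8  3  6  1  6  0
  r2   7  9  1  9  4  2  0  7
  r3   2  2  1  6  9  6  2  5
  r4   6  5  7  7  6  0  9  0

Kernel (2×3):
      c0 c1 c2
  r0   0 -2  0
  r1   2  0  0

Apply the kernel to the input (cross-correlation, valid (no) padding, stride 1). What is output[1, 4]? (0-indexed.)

The receptive field on the input at this output position is [6 1 6 / 4 2 0]. Elementwise product with the kernel and sum: 1·-2 + 4·2.

6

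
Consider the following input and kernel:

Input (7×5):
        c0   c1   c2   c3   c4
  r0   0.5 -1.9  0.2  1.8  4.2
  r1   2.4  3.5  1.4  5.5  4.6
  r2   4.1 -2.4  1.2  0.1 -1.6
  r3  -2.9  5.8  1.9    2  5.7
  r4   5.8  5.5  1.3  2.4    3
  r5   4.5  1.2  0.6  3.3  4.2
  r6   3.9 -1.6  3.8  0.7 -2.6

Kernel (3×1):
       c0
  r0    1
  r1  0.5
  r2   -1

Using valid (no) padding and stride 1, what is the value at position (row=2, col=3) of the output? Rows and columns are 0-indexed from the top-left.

-1.3

The receptive field on the input at this output position is [0.1 / 2 / 2.4]. Elementwise product with the kernel and sum: 0.1·1 + 2·0.5 + 2.4·-1.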